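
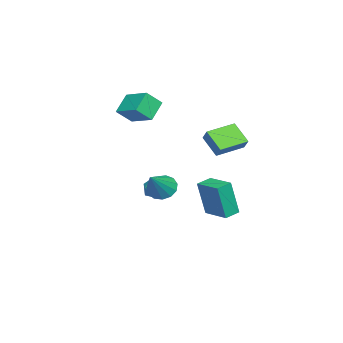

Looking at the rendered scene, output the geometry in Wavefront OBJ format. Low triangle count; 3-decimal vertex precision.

v 1.26 2.659 1.989
v 1.672 2.99 2.602
v 0.036 3.74 2.229
v 0.449 4.071 2.842
v 1.871 3.549 1.098
v 2.284 3.88 1.711
v 0.648 4.63 1.338
v 1.06 4.961 1.951
v -1.417 -2.026 1.54
v -2.438 -1.805 2.41
v -0.619 -0.644 2.126
v -1.64 -0.423 2.996
v -0.86 -2.697 2.364
v -1.881 -2.476 3.234
v -0.062 -1.315 2.95
v -1.083 -1.094 3.82
v 2.705 0.999 -1.104
v 3.213 0.745 -1.696
v 4.135 0.861 0.184
v 3.247 1.205 -1.684
v 3.109 1.6 -1.488
v 2.843 1.805 -1.171
v 2.532 1.753 -0.832
v 2.277 1.462 -0.58
v 2.158 1.024 -0.494
v 2.212 0.578 -0.602
v 2.423 0.266 -0.87
v 2.723 0.186 -1.212
v 3.018 0.365 -1.519
v 1.512 0.336 -1.181
v 1.885 0.964 -1.027
v 2.395 -0.004 -1.933
v 2.768 0.624 -1.779
v 2.694 0.096 -1.256
v 2.148 0.306 -0.792
v 2.132 0.654 -2.168
v 1.586 0.864 -1.704
v 2.268 1.16 -1.637
v 2.615 0.816 -1.073
v 1.665 0.144 -1.887
v 2.012 -0.2 -1.323
v -1.566 1.965 -4.667
v -1.419 1.542 -2.534
v -2.358 2.449 -4.517
v -2.211 2.026 -2.384
v -0.689 3.334 -4.456
v -0.542 2.911 -2.323
v -1.481 3.818 -4.306
v -1.334 3.395 -2.173
f 2 4 1
f 5 2 1
f 1 4 3
f 3 5 1
f 2 8 4
f 6 2 5
f 6 8 2
f 4 8 3
f 7 5 3
f 3 8 7
f 7 6 5
f 8 6 7
f 10 12 9
f 13 10 9
f 9 12 11
f 11 13 9
f 10 16 12
f 14 10 13
f 14 16 10
f 12 16 11
f 15 13 11
f 11 16 15
f 15 14 13
f 16 14 15
f 18 17 20
f 18 20 19
f 20 17 21
f 20 21 19
f 21 17 22
f 21 22 19
f 22 17 23
f 22 23 19
f 23 17 24
f 23 24 19
f 24 17 25
f 24 25 19
f 25 17 26
f 25 26 19
f 26 17 27
f 26 27 19
f 27 17 28
f 27 28 19
f 28 17 29
f 28 29 19
f 29 17 18
f 29 18 19
f 30 41 35
f 30 35 31
f 30 31 37
f 30 37 40
f 30 40 41
f 31 35 39
f 35 41 34
f 41 40 32
f 40 37 36
f 37 31 38
f 33 39 34
f 33 34 32
f 33 32 36
f 33 36 38
f 33 38 39
f 34 39 35
f 32 34 41
f 36 32 40
f 38 36 37
f 39 38 31
f 43 45 42
f 46 43 42
f 42 45 44
f 44 46 42
f 43 49 45
f 47 43 46
f 47 49 43
f 45 49 44
f 48 46 44
f 44 49 48
f 48 47 46
f 49 47 48



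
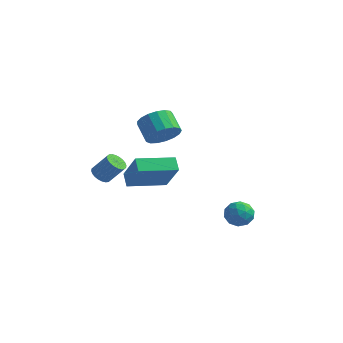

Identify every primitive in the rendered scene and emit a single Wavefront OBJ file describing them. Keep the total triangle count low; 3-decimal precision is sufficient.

v -3.371 -0.578 -0.713
v -2.901 -0.461 -1.1
v -2.099 -0.224 -0.054
v -2.569 -0.342 0.333
v -2.998 -0.241 -1.076
v -2.196 -0.004 -0.029
v -3.152 -0.072 -0.996
v -2.35 0.165 0.051
v -3.339 0.02 -0.873
v -2.537 0.257 0.174
v -3.531 0.021 -0.726
v -2.729 0.257 0.321
v -3.699 -0.07 -0.577
v -2.896 0.167 0.47
v -3.817 -0.238 -0.449
v -3.014 -0.001 0.598
v -3.867 -0.458 -0.361
v -3.064 -0.221 0.686
v -3.841 -0.696 -0.326
v -3.039 -0.459 0.72
v -3.744 -0.916 -0.351
v -2.942 -0.679 0.696
v -3.59 -1.085 -0.431
v -2.788 -0.848 0.616
v -3.403 -1.177 -0.554
v -2.601 -0.94 0.493
v -3.211 -1.177 -0.701
v -2.409 -0.941 0.346
v -3.044 -1.087 -0.85
v -2.241 -0.85 0.197
v -2.926 -0.919 -0.978
v -2.123 -0.682 0.069
v -2.876 -0.699 -1.066
v -2.073 -0.462 -0.019
v -0.537 0.952 2.12
v 0.2 1.286 2.672
v -0.645 1.961 3.393
v -1.383 1.628 2.84
v 0.163 1.605 2.33
v -0.682 2.28 3.051
v -0.034 1.774 1.94
v -0.88 2.449 2.66
v -0.347 1.755 1.591
v -1.193 2.43 2.311
v -0.703 1.552 1.363
v -1.549 2.227 2.083
v -1.022 1.212 1.308
v -1.867 1.887 2.029
v -1.229 0.812 1.44
v -2.074 1.487 2.16
v -1.278 0.445 1.727
v -2.123 1.12 2.447
v -1.157 0.193 2.104
v -2.002 0.868 2.825
v -0.894 0.116 2.485
v -1.74 0.791 3.205
v -0.55 0.23 2.782
v -1.395 0.905 3.503
v -0.202 0.51 2.927
v -1.048 1.185 3.648
v 0.068 0.891 2.888
v -0.777 1.566 3.608
v 3.871 1.256 -1.886
v 4.4 1.168 -2.52
v 3.34 0.052 -2.16
v 3.869 -0.036 -2.794
v 4.151 -0.052 -2.013
v 4.479 0.693 -1.844
v 3.261 0.527 -2.836
v 3.589 1.272 -2.667
v 4.023 0.717 -3.108
v 4.573 0.359 -2.599
v 3.167 0.861 -2.081
v 3.717 0.503 -1.572
v 4.182 1.318 -2.179
v 3.558 -0.098 -2.501
v 3.724 -0.107 -2.042
v 4.035 -0.159 -2.415
v 4.228 1.039 -1.781
v 4.539 0.986 -2.154
v 4.393 0.27 -1.856
v 3.201 0.234 -2.526
v 3.512 0.181 -2.899
v 3.705 1.379 -2.265
v 4.016 1.327 -2.638
v 3.347 0.95 -2.824
v 4.271 1.001 -2.897
v 3.959 0.293 -3.058
v 3.602 0.625 -3.083
v 3.794 1.062 -2.983
v 4.594 0.791 -2.598
v 4.283 0.083 -2.759
v 4.449 0.074 -2.3
v 4.641 0.511 -2.2
v 4.373 0.526 -2.943
v 3.457 1.137 -1.921
v 3.146 0.429 -2.082
v 3.099 0.709 -2.48
v 3.291 1.146 -2.38
v 3.781 0.927 -1.622
v 3.469 0.219 -1.783
v 3.946 0.158 -1.697
v 4.138 0.595 -1.597
v 3.367 0.694 -1.737
v -1.776 -0.802 -1.038
v -2.244 -0.227 -0.546
v -0.263 0.705 -1.36
v -0.731 1.28 -0.868
v -0.749 -1.46 0.708
v -1.217 -0.885 1.2
v 0.764 0.047 0.386
v 0.296 0.622 0.878
f 2 1 5
f 2 5 3
f 3 5 6
f 3 6 4
f 5 1 7
f 5 7 6
f 6 7 8
f 6 8 4
f 7 1 9
f 7 9 8
f 8 9 10
f 8 10 4
f 9 1 11
f 9 11 10
f 10 11 12
f 10 12 4
f 11 1 13
f 11 13 12
f 12 13 14
f 12 14 4
f 13 1 15
f 13 15 14
f 14 15 16
f 14 16 4
f 15 1 17
f 15 17 16
f 16 17 18
f 16 18 4
f 17 1 19
f 17 19 18
f 18 19 20
f 18 20 4
f 19 1 21
f 19 21 20
f 20 21 22
f 20 22 4
f 21 1 23
f 21 23 22
f 22 23 24
f 22 24 4
f 23 1 25
f 23 25 24
f 24 25 26
f 24 26 4
f 25 1 27
f 25 27 26
f 26 27 28
f 26 28 4
f 27 1 29
f 27 29 28
f 28 29 30
f 28 30 4
f 29 1 31
f 29 31 30
f 30 31 32
f 30 32 4
f 31 1 33
f 31 33 32
f 32 33 34
f 32 34 4
f 33 1 2
f 33 2 34
f 34 2 3
f 34 3 4
f 36 35 39
f 36 39 37
f 37 39 40
f 37 40 38
f 39 35 41
f 39 41 40
f 40 41 42
f 40 42 38
f 41 35 43
f 41 43 42
f 42 43 44
f 42 44 38
f 43 35 45
f 43 45 44
f 44 45 46
f 44 46 38
f 45 35 47
f 45 47 46
f 46 47 48
f 46 48 38
f 47 35 49
f 47 49 48
f 48 49 50
f 48 50 38
f 49 35 51
f 49 51 50
f 50 51 52
f 50 52 38
f 51 35 53
f 51 53 52
f 52 53 54
f 52 54 38
f 53 35 55
f 53 55 54
f 54 55 56
f 54 56 38
f 55 35 57
f 55 57 56
f 56 57 58
f 56 58 38
f 57 35 59
f 57 59 58
f 58 59 60
f 58 60 38
f 59 35 61
f 59 61 60
f 60 61 62
f 60 62 38
f 61 35 36
f 61 36 62
f 62 36 37
f 62 37 38
f 63 100 79
f 100 74 103
f 79 103 68
f 100 103 79
f 63 79 75
f 79 68 80
f 75 80 64
f 79 80 75
f 63 75 84
f 75 64 85
f 84 85 70
f 75 85 84
f 63 84 96
f 84 70 99
f 96 99 73
f 84 99 96
f 63 96 100
f 96 73 104
f 100 104 74
f 96 104 100
f 64 80 91
f 80 68 94
f 91 94 72
f 80 94 91
f 68 103 81
f 103 74 102
f 81 102 67
f 103 102 81
f 74 104 101
f 104 73 97
f 101 97 65
f 104 97 101
f 73 99 98
f 99 70 86
f 98 86 69
f 99 86 98
f 70 85 90
f 85 64 87
f 90 87 71
f 85 87 90
f 66 92 78
f 92 72 93
f 78 93 67
f 92 93 78
f 66 78 76
f 78 67 77
f 76 77 65
f 78 77 76
f 66 76 83
f 76 65 82
f 83 82 69
f 76 82 83
f 66 83 88
f 83 69 89
f 88 89 71
f 83 89 88
f 66 88 92
f 88 71 95
f 92 95 72
f 88 95 92
f 67 93 81
f 93 72 94
f 81 94 68
f 93 94 81
f 65 77 101
f 77 67 102
f 101 102 74
f 77 102 101
f 69 82 98
f 82 65 97
f 98 97 73
f 82 97 98
f 71 89 90
f 89 69 86
f 90 86 70
f 89 86 90
f 72 95 91
f 95 71 87
f 91 87 64
f 95 87 91
f 106 108 105
f 109 106 105
f 105 108 107
f 107 109 105
f 106 112 108
f 110 106 109
f 110 112 106
f 108 112 107
f 111 109 107
f 107 112 111
f 111 110 109
f 112 110 111



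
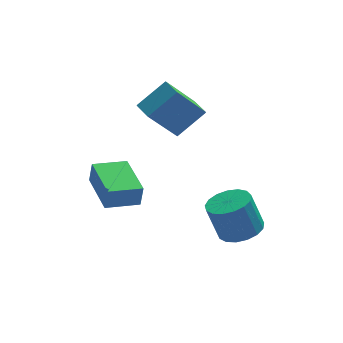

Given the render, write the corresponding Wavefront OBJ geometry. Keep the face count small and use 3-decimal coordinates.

v 1.536 -3.123 -3.716
v 2.442 -3.163 -3.432
v 1.97 -2.857 -1.881
v 1.064 -2.817 -2.164
v 2.38 -2.725 -3.537
v 1.908 -2.419 -1.986
v 2.125 -2.379 -3.684
v 1.653 -2.072 -2.133
v 1.735 -2.202 -3.837
v 1.263 -1.896 -2.286
v 1.299 -2.237 -3.963
v 0.827 -1.931 -2.412
v 0.918 -2.475 -4.032
v 0.446 -2.168 -2.481
v 0.678 -2.861 -4.028
v 0.206 -2.555 -2.477
v 0.635 -3.308 -3.953
v 0.163 -3.001 -2.402
v 0.798 -3.712 -3.824
v 0.326 -3.405 -2.273
v 1.13 -3.981 -3.669
v 0.659 -3.674 -2.118
v 1.556 -4.054 -3.526
v 1.084 -3.747 -1.974
v 1.976 -3.914 -3.425
v 1.504 -3.607 -1.874
v 2.296 -3.592 -3.392
v 1.824 -3.285 -1.841
v -3.285 0.189 -4.332
v -3.15 0.197 -3.341
v -3.545 2.363 -4.314
v -3.41 2.371 -3.324
v -1.79 0.369 -4.536
v -1.655 0.377 -3.546
v -2.05 2.543 -4.519
v -1.915 2.551 -3.528
v -0.11 1.079 -1.077
v -1.381 0.722 0.621
v -0.375 2.033 -1.073
v -1.645 1.676 0.624
v 1.145 1.424 -0.064
v -0.125 1.067 1.633
v 0.881 2.378 -0.061
v -0.39 2.021 1.637
f 2 1 5
f 2 5 3
f 3 5 6
f 3 6 4
f 5 1 7
f 5 7 6
f 6 7 8
f 6 8 4
f 7 1 9
f 7 9 8
f 8 9 10
f 8 10 4
f 9 1 11
f 9 11 10
f 10 11 12
f 10 12 4
f 11 1 13
f 11 13 12
f 12 13 14
f 12 14 4
f 13 1 15
f 13 15 14
f 14 15 16
f 14 16 4
f 15 1 17
f 15 17 16
f 16 17 18
f 16 18 4
f 17 1 19
f 17 19 18
f 18 19 20
f 18 20 4
f 19 1 21
f 19 21 20
f 20 21 22
f 20 22 4
f 21 1 23
f 21 23 22
f 22 23 24
f 22 24 4
f 23 1 25
f 23 25 24
f 24 25 26
f 24 26 4
f 25 1 27
f 25 27 26
f 26 27 28
f 26 28 4
f 27 1 2
f 27 2 28
f 28 2 3
f 28 3 4
f 30 32 29
f 33 30 29
f 29 32 31
f 31 33 29
f 30 36 32
f 34 30 33
f 34 36 30
f 32 36 31
f 35 33 31
f 31 36 35
f 35 34 33
f 36 34 35
f 38 40 37
f 41 38 37
f 37 40 39
f 39 41 37
f 38 44 40
f 42 38 41
f 42 44 38
f 40 44 39
f 43 41 39
f 39 44 43
f 43 42 41
f 44 42 43



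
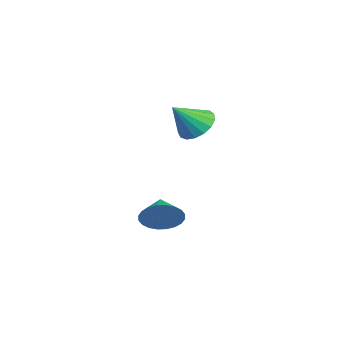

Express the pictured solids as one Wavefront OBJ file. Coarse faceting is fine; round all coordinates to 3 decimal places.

v 3.268 2.822 -3.411
v 3.623 2.279 -2.73
v 2.152 2.798 -2.849
v 3.684 2.614 -2.594
v 3.682 2.981 -2.582
v 3.617 3.323 -2.697
v 3.499 3.589 -2.92
v 3.346 3.738 -3.218
v 3.181 3.748 -3.545
v 3.029 3.617 -3.852
v 2.914 3.364 -4.092
v 2.852 3.029 -4.228
v 2.854 2.663 -4.24
v 2.919 2.32 -4.125
v 3.037 2.054 -3.902
v 3.19 1.905 -3.604
v 3.355 1.896 -3.277
v 3.507 2.027 -2.97
v 2.313 4.23 1.287
v 2.748 4.93 1.674
v 2.887 3.25 2.413
v 2.359 4.927 1.87
v 1.959 4.765 1.932
v 1.641 4.48 1.847
v 1.477 4.138 1.633
v 1.504 3.817 1.339
v 1.717 3.591 1.034
v 2.066 3.511 0.787
v 2.472 3.596 0.654
v 2.842 3.826 0.666
v 3.09 4.149 0.82
v 3.161 4.49 1.081
v 3.037 4.772 1.39
f 2 1 4
f 2 4 3
f 4 1 5
f 4 5 3
f 5 1 6
f 5 6 3
f 6 1 7
f 6 7 3
f 7 1 8
f 7 8 3
f 8 1 9
f 8 9 3
f 9 1 10
f 9 10 3
f 10 1 11
f 10 11 3
f 11 1 12
f 11 12 3
f 12 1 13
f 12 13 3
f 13 1 14
f 13 14 3
f 14 1 15
f 14 15 3
f 15 1 16
f 15 16 3
f 16 1 17
f 16 17 3
f 17 1 18
f 17 18 3
f 18 1 2
f 18 2 3
f 20 19 22
f 20 22 21
f 22 19 23
f 22 23 21
f 23 19 24
f 23 24 21
f 24 19 25
f 24 25 21
f 25 19 26
f 25 26 21
f 26 19 27
f 26 27 21
f 27 19 28
f 27 28 21
f 28 19 29
f 28 29 21
f 29 19 30
f 29 30 21
f 30 19 31
f 30 31 21
f 31 19 32
f 31 32 21
f 32 19 33
f 32 33 21
f 33 19 20
f 33 20 21



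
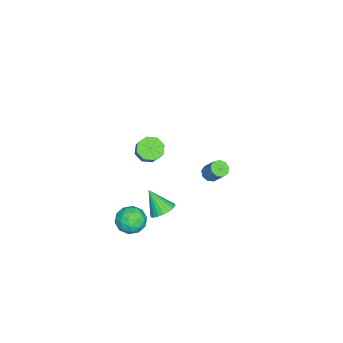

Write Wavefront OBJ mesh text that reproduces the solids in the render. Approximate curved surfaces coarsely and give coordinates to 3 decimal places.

v 3.327 0.172 -2.894
v 4.058 -0.132 -2.502
v 2.542 -0.768 -2.158
v 3.273 -1.072 -1.766
v 2.975 -0.262 -1.579
v 3.461 0.319 -2.033
v 3.139 -1.219 -2.627
v 3.625 -0.638 -3.081
v 3.942 -0.992 -2.337
v 3.84 -0.4 -1.689
v 2.76 -0.5 -2.971
v 2.658 0.092 -2.323
v 3.762 0.103 -2.762
v 2.838 -1.003 -1.898
v 2.663 -0.526 -1.787
v 3.093 -0.705 -1.557
v 3.411 0.368 -2.487
v 3.84 0.189 -2.257
v 3.203 0.113 -1.714
v 2.76 -1.089 -2.403
v 3.189 -1.268 -2.173
v 3.507 -0.195 -3.103
v 3.937 -0.374 -2.873
v 3.397 -1.013 -2.946
v 4.123 -0.581 -2.435
v 3.661 -1.134 -2.002
v 3.583 -1.221 -2.508
v 3.868 -0.879 -2.776
v 4.063 -0.234 -2.054
v 3.602 -0.786 -1.622
v 3.427 -0.31 -1.512
v 3.712 0.032 -1.779
v 3.995 -0.739 -1.957
v 2.998 -0.114 -3.038
v 2.537 -0.666 -2.606
v 2.888 -0.932 -2.881
v 3.173 -0.59 -3.148
v 2.939 0.234 -2.658
v 2.477 -0.319 -2.225
v 2.732 -0.021 -1.884
v 3.017 0.321 -2.152
v 2.605 -0.161 -2.703
v -3.945 -1.84 -3.527
v -3.326 -2.038 -3.957
v -2.355 -1.598 -2.764
v -2.975 -1.4 -2.333
v -3.487 -1.469 -4.037
v -2.516 -1.028 -2.843
v -3.916 -1.117 -3.817
v -2.946 -0.676 -2.624
v -4.363 -1.189 -3.428
v -3.392 -0.749 -2.234
v -4.565 -1.642 -3.096
v -3.594 -1.202 -1.903
v -4.404 -2.212 -3.017
v -3.433 -1.771 -1.823
v -3.974 -2.564 -3.236
v -3.004 -2.123 -2.043
v -3.528 -2.491 -3.626
v -2.557 -2.051 -2.432
v 1.815 3.298 1.283
v 2.291 3.276 1.1
v 2.66 3.861 1.994
v 2.185 3.882 2.177
v 2.13 3.562 0.981
v 2.499 4.146 1.875
v 1.822 3.724 1.002
v 2.191 4.308 1.896
v 1.51 3.686 1.155
v 1.88 4.27 2.049
v 1.342 3.467 1.368
v 1.711 4.051 2.262
v 1.395 3.169 1.541
v 1.764 3.753 2.435
v 1.645 2.931 1.593
v 2.014 3.515 2.487
v 1.974 2.865 1.5
v 2.343 3.449 2.394
v 2.23 3.001 1.306
v 2.599 3.585 2.2
v 2.411 0.978 -1.962
v 3.1 0.736 -1.949
v 2.089 0.122 -0.798
v 3.114 0.978 -1.767
v 3.008 1.22 -1.618
v 2.798 1.421 -1.529
v 2.521 1.544 -1.515
v 2.225 1.57 -1.577
v 1.961 1.494 -1.707
v 1.775 1.328 -1.88
v 1.699 1.102 -2.068
v 1.746 0.854 -2.237
v 1.908 0.628 -2.359
v 2.157 0.462 -2.412
v 2.45 0.386 -2.387
v 2.736 0.412 -2.289
v 2.966 0.536 -2.134
f 1 38 17
f 38 12 41
f 17 41 6
f 38 41 17
f 1 17 13
f 17 6 18
f 13 18 2
f 17 18 13
f 1 13 22
f 13 2 23
f 22 23 8
f 13 23 22
f 1 22 34
f 22 8 37
f 34 37 11
f 22 37 34
f 1 34 38
f 34 11 42
f 38 42 12
f 34 42 38
f 2 18 29
f 18 6 32
f 29 32 10
f 18 32 29
f 6 41 19
f 41 12 40
f 19 40 5
f 41 40 19
f 12 42 39
f 42 11 35
f 39 35 3
f 42 35 39
f 11 37 36
f 37 8 24
f 36 24 7
f 37 24 36
f 8 23 28
f 23 2 25
f 28 25 9
f 23 25 28
f 4 30 16
f 30 10 31
f 16 31 5
f 30 31 16
f 4 16 14
f 16 5 15
f 14 15 3
f 16 15 14
f 4 14 21
f 14 3 20
f 21 20 7
f 14 20 21
f 4 21 26
f 21 7 27
f 26 27 9
f 21 27 26
f 4 26 30
f 26 9 33
f 30 33 10
f 26 33 30
f 5 31 19
f 31 10 32
f 19 32 6
f 31 32 19
f 3 15 39
f 15 5 40
f 39 40 12
f 15 40 39
f 7 20 36
f 20 3 35
f 36 35 11
f 20 35 36
f 9 27 28
f 27 7 24
f 28 24 8
f 27 24 28
f 10 33 29
f 33 9 25
f 29 25 2
f 33 25 29
f 44 43 47
f 44 47 45
f 45 47 48
f 45 48 46
f 47 43 49
f 47 49 48
f 48 49 50
f 48 50 46
f 49 43 51
f 49 51 50
f 50 51 52
f 50 52 46
f 51 43 53
f 51 53 52
f 52 53 54
f 52 54 46
f 53 43 55
f 53 55 54
f 54 55 56
f 54 56 46
f 55 43 57
f 55 57 56
f 56 57 58
f 56 58 46
f 57 43 59
f 57 59 58
f 58 59 60
f 58 60 46
f 59 43 44
f 59 44 60
f 60 44 45
f 60 45 46
f 62 61 65
f 62 65 63
f 63 65 66
f 63 66 64
f 65 61 67
f 65 67 66
f 66 67 68
f 66 68 64
f 67 61 69
f 67 69 68
f 68 69 70
f 68 70 64
f 69 61 71
f 69 71 70
f 70 71 72
f 70 72 64
f 71 61 73
f 71 73 72
f 72 73 74
f 72 74 64
f 73 61 75
f 73 75 74
f 74 75 76
f 74 76 64
f 75 61 77
f 75 77 76
f 76 77 78
f 76 78 64
f 77 61 79
f 77 79 78
f 78 79 80
f 78 80 64
f 79 61 62
f 79 62 80
f 80 62 63
f 80 63 64
f 82 81 84
f 82 84 83
f 84 81 85
f 84 85 83
f 85 81 86
f 85 86 83
f 86 81 87
f 86 87 83
f 87 81 88
f 87 88 83
f 88 81 89
f 88 89 83
f 89 81 90
f 89 90 83
f 90 81 91
f 90 91 83
f 91 81 92
f 91 92 83
f 92 81 93
f 92 93 83
f 93 81 94
f 93 94 83
f 94 81 95
f 94 95 83
f 95 81 96
f 95 96 83
f 96 81 97
f 96 97 83
f 97 81 82
f 97 82 83



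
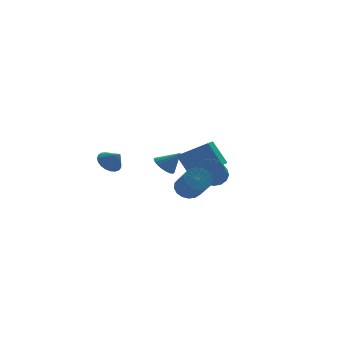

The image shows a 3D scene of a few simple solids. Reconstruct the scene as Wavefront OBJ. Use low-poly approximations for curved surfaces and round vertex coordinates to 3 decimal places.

v -0.239 2.947 -3.688
v 0.306 2.694 -4.245
v 0.639 2.513 -2.632
v 0.403 3.017 -4.193
v 0.388 3.328 -4.053
v 0.265 3.573 -3.85
v 0.055 3.709 -3.619
v -0.206 3.714 -3.4
v -0.473 3.586 -3.23
v -0.699 3.348 -3.14
v -0.846 3.04 -3.144
v -0.888 2.717 -3.243
v -0.818 2.433 -3.418
v -0.648 2.238 -3.64
v -0.407 2.165 -3.87
v -0.137 2.228 -4.069
v 0.115 2.415 -4.201
v 0.134 -0.447 -3.531
v -0.447 0.36 -2.019
v 1.012 0.95 -3.939
v 0.431 1.757 -2.427
v 1.769 -1.177 -2.513
v 1.188 -0.37 -1.001
v 2.647 0.22 -2.921
v 2.066 1.027 -1.409
v -1.103 -3.158 -3.223
v -0.283 -3.067 -3.131
v -0.258 -4.512 -1.944
v -1.077 -4.602 -2.037
v -0.437 -2.836 -2.846
v -0.411 -4.281 -1.659
v -0.743 -2.679 -2.648
v -0.718 -4.124 -1.462
v -1.132 -2.631 -2.582
v -1.107 -4.076 -1.395
v -1.514 -2.704 -2.663
v -1.489 -4.149 -1.476
v -1.802 -2.881 -2.872
v -1.777 -4.326 -1.685
v -1.93 -3.121 -3.162
v -1.904 -4.566 -1.975
v -1.868 -3.37 -3.465
v -1.842 -4.815 -2.279
v -1.631 -3.57 -3.714
v -1.605 -5.014 -2.527
v -1.273 -3.675 -3.85
v -1.247 -5.12 -2.663
v -0.876 -3.662 -3.842
v -0.85 -5.107 -2.655
v -0.531 -3.533 -3.693
v -0.505 -4.978 -2.506
v -0.317 -3.319 -3.436
v -0.291 -4.763 -2.249
v 1.028 -1.768 -2.986
v 1.744 -2.188 -2.957
v 0.968 -3.451 -2.065
v 0.252 -3.032 -2.094
v 1.745 -1.941 -2.605
v 0.969 -3.204 -1.714
v 1.555 -1.647 -2.356
v 0.779 -2.911 -1.464
v 1.223 -1.387 -2.275
v 0.447 -2.65 -1.384
v 0.839 -1.228 -2.385
v 0.063 -2.491 -1.493
v 0.506 -1.214 -2.656
v -0.27 -2.477 -1.764
v 0.312 -1.349 -3.015
v -0.464 -2.612 -2.123
v 0.311 -1.596 -3.366
v -0.465 -2.859 -2.475
v 0.501 -1.889 -3.616
v -0.275 -3.153 -2.724
v 0.833 -2.15 -3.696
v 0.057 -3.413 -2.805
v 1.217 -2.309 -3.587
v 0.441 -3.572 -2.695
v 1.55 -2.323 -3.316
v 0.774 -3.586 -2.424
v -3.356 3.757 -3.253
v -2.572 3.897 -3.55
v -2.924 3.043 -2.447
v -2.606 4.151 -3.307
v -2.768 4.338 -3.054
v -3.033 4.423 -2.836
v -3.353 4.394 -2.69
v -3.674 4.254 -2.641
v -3.94 4.029 -2.698
v -4.106 3.756 -2.851
v -4.141 3.483 -3.073
v -4.041 3.258 -3.327
v -3.822 3.119 -3.567
v -3.523 3.091 -3.753
v -3.195 3.177 -3.853
v -2.895 3.364 -3.849
v -2.675 3.618 -3.742
f 2 1 4
f 2 4 3
f 4 1 5
f 4 5 3
f 5 1 6
f 5 6 3
f 6 1 7
f 6 7 3
f 7 1 8
f 7 8 3
f 8 1 9
f 8 9 3
f 9 1 10
f 9 10 3
f 10 1 11
f 10 11 3
f 11 1 12
f 11 12 3
f 12 1 13
f 12 13 3
f 13 1 14
f 13 14 3
f 14 1 15
f 14 15 3
f 15 1 16
f 15 16 3
f 16 1 17
f 16 17 3
f 17 1 2
f 17 2 3
f 19 21 18
f 22 19 18
f 18 21 20
f 20 22 18
f 19 25 21
f 23 19 22
f 23 25 19
f 21 25 20
f 24 22 20
f 20 25 24
f 24 23 22
f 25 23 24
f 27 26 30
f 27 30 28
f 28 30 31
f 28 31 29
f 30 26 32
f 30 32 31
f 31 32 33
f 31 33 29
f 32 26 34
f 32 34 33
f 33 34 35
f 33 35 29
f 34 26 36
f 34 36 35
f 35 36 37
f 35 37 29
f 36 26 38
f 36 38 37
f 37 38 39
f 37 39 29
f 38 26 40
f 38 40 39
f 39 40 41
f 39 41 29
f 40 26 42
f 40 42 41
f 41 42 43
f 41 43 29
f 42 26 44
f 42 44 43
f 43 44 45
f 43 45 29
f 44 26 46
f 44 46 45
f 45 46 47
f 45 47 29
f 46 26 48
f 46 48 47
f 47 48 49
f 47 49 29
f 48 26 50
f 48 50 49
f 49 50 51
f 49 51 29
f 50 26 52
f 50 52 51
f 51 52 53
f 51 53 29
f 52 26 27
f 52 27 53
f 53 27 28
f 53 28 29
f 55 54 58
f 55 58 56
f 56 58 59
f 56 59 57
f 58 54 60
f 58 60 59
f 59 60 61
f 59 61 57
f 60 54 62
f 60 62 61
f 61 62 63
f 61 63 57
f 62 54 64
f 62 64 63
f 63 64 65
f 63 65 57
f 64 54 66
f 64 66 65
f 65 66 67
f 65 67 57
f 66 54 68
f 66 68 67
f 67 68 69
f 67 69 57
f 68 54 70
f 68 70 69
f 69 70 71
f 69 71 57
f 70 54 72
f 70 72 71
f 71 72 73
f 71 73 57
f 72 54 74
f 72 74 73
f 73 74 75
f 73 75 57
f 74 54 76
f 74 76 75
f 75 76 77
f 75 77 57
f 76 54 78
f 76 78 77
f 77 78 79
f 77 79 57
f 78 54 55
f 78 55 79
f 79 55 56
f 79 56 57
f 81 80 83
f 81 83 82
f 83 80 84
f 83 84 82
f 84 80 85
f 84 85 82
f 85 80 86
f 85 86 82
f 86 80 87
f 86 87 82
f 87 80 88
f 87 88 82
f 88 80 89
f 88 89 82
f 89 80 90
f 89 90 82
f 90 80 91
f 90 91 82
f 91 80 92
f 91 92 82
f 92 80 93
f 92 93 82
f 93 80 94
f 93 94 82
f 94 80 95
f 94 95 82
f 95 80 96
f 95 96 82
f 96 80 81
f 96 81 82



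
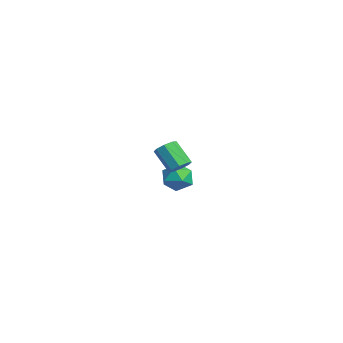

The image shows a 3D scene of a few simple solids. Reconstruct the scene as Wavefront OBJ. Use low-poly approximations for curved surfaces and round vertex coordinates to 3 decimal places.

v 4.098 -0.015 0.742
v 4.469 0.236 1.199
v 3.474 -0.215 2.255
v 3.102 -0.465 1.798
v 4.141 0.557 1.026
v 3.146 0.106 2.083
v 3.788 0.543 0.688
v 2.792 0.092 1.744
v 3.616 0.202 0.38
v 2.621 -0.249 1.437
v 3.726 -0.265 0.285
v 2.731 -0.716 1.341
v 4.054 -0.586 0.457
v 3.059 -1.037 1.514
v 4.408 -0.572 0.796
v 3.412 -1.023 1.852
v 4.579 -0.231 1.103
v 3.584 -0.682 2.16
v -3.494 3.2 -4.005
v -2.775 2.993 -3.343
v -3.465 1.667 -4.517
v -2.746 1.46 -3.855
v -3.671 1.662 -3.539
v -3.69 2.61 -3.223
v -2.55 2.05 -4.637
v -2.569 2.998 -4.321
v -2.192 2.283 -3.734
v -2.885 2.043 -3.056
v -3.355 2.617 -4.804
v -4.048 2.377 -4.126
f 2 1 5
f 2 5 3
f 3 5 6
f 3 6 4
f 5 1 7
f 5 7 6
f 6 7 8
f 6 8 4
f 7 1 9
f 7 9 8
f 8 9 10
f 8 10 4
f 9 1 11
f 9 11 10
f 10 11 12
f 10 12 4
f 11 1 13
f 11 13 12
f 12 13 14
f 12 14 4
f 13 1 15
f 13 15 14
f 14 15 16
f 14 16 4
f 15 1 17
f 15 17 16
f 16 17 18
f 16 18 4
f 17 1 2
f 17 2 18
f 18 2 3
f 18 3 4
f 19 30 24
f 19 24 20
f 19 20 26
f 19 26 29
f 19 29 30
f 20 24 28
f 24 30 23
f 30 29 21
f 29 26 25
f 26 20 27
f 22 28 23
f 22 23 21
f 22 21 25
f 22 25 27
f 22 27 28
f 23 28 24
f 21 23 30
f 25 21 29
f 27 25 26
f 28 27 20



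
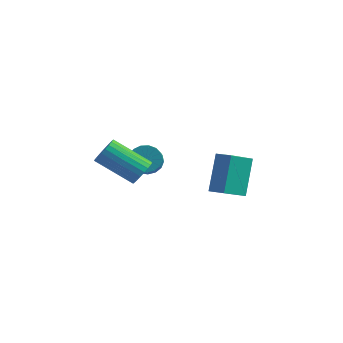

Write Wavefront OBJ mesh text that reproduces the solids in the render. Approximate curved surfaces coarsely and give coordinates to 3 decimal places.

v -1.895 1.653 -2.464
v -1.38 1.458 -2.958
v -1.01 0.592 -2.23
v -1.525 0.787 -1.736
v -1.216 1.698 -2.755
v -0.846 0.832 -2.028
v -1.208 1.928 -2.486
v -0.838 1.062 -1.758
v -1.358 2.095 -2.211
v -0.988 1.229 -1.484
v -1.63 2.16 -1.995
v -1.26 1.294 -1.267
v -1.963 2.11 -1.886
v -1.593 1.244 -1.158
v -2.281 1.955 -1.909
v -1.911 1.089 -1.181
v -2.51 1.73 -2.059
v -2.14 0.864 -1.332
v -2.598 1.488 -2.302
v -2.228 0.622 -1.575
v -2.525 1.284 -2.582
v -2.155 0.418 -1.855
v -2.308 1.164 -2.835
v -1.938 0.298 -2.108
v -1.996 1.156 -3.003
v -1.626 0.291 -2.275
v -1.661 1.262 -3.047
v -1.291 0.397 -2.32
v -0.522 -1.439 -1.036
v -0.162 -1.411 -0.459
v -1.858 -1.652 0.612
v -2.218 -1.681 0.036
v -0.222 -1.155 -0.496
v -1.917 -1.396 0.575
v -0.327 -0.942 -0.615
v -2.023 -1.184 0.457
v -0.462 -0.805 -0.797
v -2.158 -1.047 0.274
v -0.606 -0.765 -1.016
v -2.302 -1.006 0.055
v -0.738 -0.827 -1.238
v -2.433 -1.069 -0.167
v -0.836 -0.982 -1.429
v -2.532 -1.224 -0.358
v -0.887 -1.207 -1.561
v -2.582 -1.449 -0.489
v -0.882 -1.468 -1.612
v -2.578 -1.709 -0.541
v -0.823 -1.724 -1.575
v -2.518 -1.965 -0.504
v -0.717 -1.936 -1.457
v -2.413 -2.178 -0.385
v -0.582 -2.073 -1.274
v -2.278 -2.315 -0.203
v -0.438 -2.114 -1.055
v -2.134 -2.355 0.016
v -0.307 -2.051 -0.833
v -2.002 -2.293 0.238
v -0.208 -1.896 -0.642
v -1.904 -2.138 0.429
v -0.158 -1.671 -0.511
v -1.853 -1.913 0.561
v 0.729 2.421 -4.135
v 0.525 3.593 -2.441
v 1.208 3.711 -4.97
v 1.004 4.883 -3.276
v 1.536 2.257 -3.924
v 1.332 3.429 -2.23
v 2.015 3.547 -4.759
v 1.811 4.719 -3.065
f 2 1 5
f 2 5 3
f 3 5 6
f 3 6 4
f 5 1 7
f 5 7 6
f 6 7 8
f 6 8 4
f 7 1 9
f 7 9 8
f 8 9 10
f 8 10 4
f 9 1 11
f 9 11 10
f 10 11 12
f 10 12 4
f 11 1 13
f 11 13 12
f 12 13 14
f 12 14 4
f 13 1 15
f 13 15 14
f 14 15 16
f 14 16 4
f 15 1 17
f 15 17 16
f 16 17 18
f 16 18 4
f 17 1 19
f 17 19 18
f 18 19 20
f 18 20 4
f 19 1 21
f 19 21 20
f 20 21 22
f 20 22 4
f 21 1 23
f 21 23 22
f 22 23 24
f 22 24 4
f 23 1 25
f 23 25 24
f 24 25 26
f 24 26 4
f 25 1 27
f 25 27 26
f 26 27 28
f 26 28 4
f 27 1 2
f 27 2 28
f 28 2 3
f 28 3 4
f 30 29 33
f 30 33 31
f 31 33 34
f 31 34 32
f 33 29 35
f 33 35 34
f 34 35 36
f 34 36 32
f 35 29 37
f 35 37 36
f 36 37 38
f 36 38 32
f 37 29 39
f 37 39 38
f 38 39 40
f 38 40 32
f 39 29 41
f 39 41 40
f 40 41 42
f 40 42 32
f 41 29 43
f 41 43 42
f 42 43 44
f 42 44 32
f 43 29 45
f 43 45 44
f 44 45 46
f 44 46 32
f 45 29 47
f 45 47 46
f 46 47 48
f 46 48 32
f 47 29 49
f 47 49 48
f 48 49 50
f 48 50 32
f 49 29 51
f 49 51 50
f 50 51 52
f 50 52 32
f 51 29 53
f 51 53 52
f 52 53 54
f 52 54 32
f 53 29 55
f 53 55 54
f 54 55 56
f 54 56 32
f 55 29 57
f 55 57 56
f 56 57 58
f 56 58 32
f 57 29 59
f 57 59 58
f 58 59 60
f 58 60 32
f 59 29 61
f 59 61 60
f 60 61 62
f 60 62 32
f 61 29 30
f 61 30 62
f 62 30 31
f 62 31 32
f 64 66 63
f 67 64 63
f 63 66 65
f 65 67 63
f 64 70 66
f 68 64 67
f 68 70 64
f 66 70 65
f 69 67 65
f 65 70 69
f 69 68 67
f 70 68 69



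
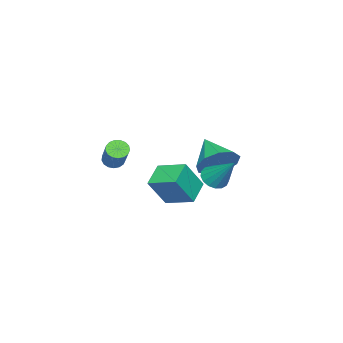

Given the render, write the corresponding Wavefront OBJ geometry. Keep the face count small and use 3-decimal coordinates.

v -1.945 1.779 2.239
v -1.128 1.153 2.225
v -2.835 0.601 3.101
v -1.11 1.56 2.8
v -1.483 2.07 3.112
v -2.072 2.444 3.015
v -2.602 2.507 2.555
v -2.825 2.229 1.947
v -2.636 1.742 1.475
v -2.124 1.271 1.361
v -1.528 1.039 1.657
v 0.191 2.777 2.481
v 0.65 3.053 2.079
v 0.609 3.943 3.759
v 0.383 3.219 2.015
v 0.072 3.283 2.058
v -0.212 3.232 2.198
v -0.404 3.076 2.403
v -0.459 2.852 2.626
v -0.366 2.611 2.815
v -0.145 2.407 2.928
v 0.153 2.289 2.939
v 0.459 2.282 2.844
v 0.704 2.389 2.667
v 0.831 2.584 2.447
v 0.812 2.824 2.234
v -0.771 -2.813 1.906
v -0.341 -3.05 1.706
v 0.721 -2.164 2.934
v 0.291 -1.927 3.134
v -0.362 -2.837 1.57
v 0.7 -1.951 2.798
v -0.476 -2.619 1.511
v 0.586 -1.733 2.739
v -0.658 -2.444 1.542
v 0.404 -1.558 2.771
v -0.865 -2.355 1.657
v 0.197 -1.469 2.885
v -1.051 -2.37 1.829
v 0.011 -1.484 3.057
v -1.173 -2.487 2.018
v -0.111 -1.601 3.247
v -1.203 -2.678 2.182
v -0.141 -1.792 3.41
v -1.134 -2.901 2.282
v -0.072 -2.015 3.511
v -0.981 -3.103 2.296
v 0.081 -2.217 3.525
v -0.781 -3.239 2.221
v 0.281 -2.353 3.45
v -0.578 -3.277 2.073
v 0.484 -2.391 3.302
v -0.419 -3.209 1.887
v 0.643 -2.323 3.116
v 0.421 0.528 0.5
v -0.693 0.375 1.069
v 0.442 1.917 0.918
v -0.672 1.763 1.486
v 1.192 0.097 1.894
v 0.078 -0.057 2.462
v 1.213 1.485 2.311
v 0.099 1.332 2.88
f 2 1 4
f 2 4 3
f 4 1 5
f 4 5 3
f 5 1 6
f 5 6 3
f 6 1 7
f 6 7 3
f 7 1 8
f 7 8 3
f 8 1 9
f 8 9 3
f 9 1 10
f 9 10 3
f 10 1 11
f 10 11 3
f 11 1 2
f 11 2 3
f 13 12 15
f 13 15 14
f 15 12 16
f 15 16 14
f 16 12 17
f 16 17 14
f 17 12 18
f 17 18 14
f 18 12 19
f 18 19 14
f 19 12 20
f 19 20 14
f 20 12 21
f 20 21 14
f 21 12 22
f 21 22 14
f 22 12 23
f 22 23 14
f 23 12 24
f 23 24 14
f 24 12 25
f 24 25 14
f 25 12 26
f 25 26 14
f 26 12 13
f 26 13 14
f 28 27 31
f 28 31 29
f 29 31 32
f 29 32 30
f 31 27 33
f 31 33 32
f 32 33 34
f 32 34 30
f 33 27 35
f 33 35 34
f 34 35 36
f 34 36 30
f 35 27 37
f 35 37 36
f 36 37 38
f 36 38 30
f 37 27 39
f 37 39 38
f 38 39 40
f 38 40 30
f 39 27 41
f 39 41 40
f 40 41 42
f 40 42 30
f 41 27 43
f 41 43 42
f 42 43 44
f 42 44 30
f 43 27 45
f 43 45 44
f 44 45 46
f 44 46 30
f 45 27 47
f 45 47 46
f 46 47 48
f 46 48 30
f 47 27 49
f 47 49 48
f 48 49 50
f 48 50 30
f 49 27 51
f 49 51 50
f 50 51 52
f 50 52 30
f 51 27 53
f 51 53 52
f 52 53 54
f 52 54 30
f 53 27 28
f 53 28 54
f 54 28 29
f 54 29 30
f 56 58 55
f 59 56 55
f 55 58 57
f 57 59 55
f 56 62 58
f 60 56 59
f 60 62 56
f 58 62 57
f 61 59 57
f 57 62 61
f 61 60 59
f 62 60 61



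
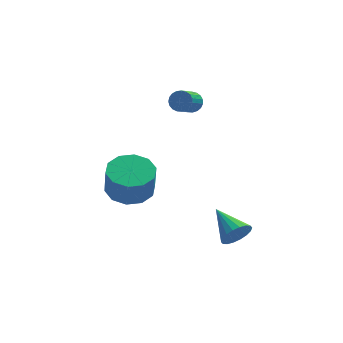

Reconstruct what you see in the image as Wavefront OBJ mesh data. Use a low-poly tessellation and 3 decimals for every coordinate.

v 3.039 2.952 3.434
v 3.436 2.95 3.785
v 2.839 2.186 4.457
v 2.441 2.188 4.106
v 3.31 3.114 3.859
v 2.712 2.35 4.532
v 3.137 3.251 3.861
v 2.539 2.487 4.533
v 2.947 3.335 3.788
v 2.349 2.572 4.46
v 2.773 3.354 3.654
v 2.175 2.59 4.326
v 2.645 3.303 3.482
v 2.047 2.539 4.155
v 2.585 3.191 3.302
v 1.987 2.427 3.974
v 2.603 3.038 3.145
v 2.006 2.274 3.817
v 2.697 2.87 3.037
v 2.099 2.106 3.709
v 2.85 2.716 2.998
v 2.252 1.953 3.67
v 3.036 2.603 3.035
v 2.438 1.839 3.707
v 3.222 2.55 3.14
v 2.624 1.787 3.812
v 3.376 2.567 3.296
v 2.779 1.803 3.969
v 3.472 2.65 3.477
v 2.875 1.886 4.149
v 3.494 2.785 3.649
v 2.896 2.022 4.321
v 0.345 2.478 -1.297
v 1.218 1.876 -1.442
v 1.227 1.56 -0.068
v 0.355 2.162 0.077
v 1.415 2.492 -1.302
v 1.425 2.175 0.072
v 1.204 3.102 -1.159
v 1.213 2.785 0.215
v 0.664 3.474 -1.07
v 0.674 3.157 0.304
v 0.003 3.466 -1.067
v 0.013 3.149 0.307
v -0.527 3.08 -1.152
v -0.518 2.764 0.222
v -0.725 2.465 -1.292
v -0.715 2.148 0.082
v -0.513 1.855 -1.435
v -0.504 1.538 -0.061
v 0.026 1.483 -1.524
v 0.036 1.166 -0.15
v 0.687 1.491 -1.527
v 0.697 1.174 -0.153
v 4.009 -1.593 -1.599
v 4.355 -1.715 -0.968
v 3.451 -0.187 -1.021
v 4.578 -1.555 -1.143
v 4.688 -1.402 -1.408
v 4.663 -1.288 -1.711
v 4.509 -1.233 -1.992
v 4.256 -1.25 -2.195
v 3.954 -1.335 -2.28
v 3.663 -1.471 -2.23
v 3.441 -1.631 -2.056
v 3.331 -1.784 -1.791
v 3.356 -1.899 -1.488
v 3.51 -1.953 -1.207
v 3.763 -1.936 -1.004
v 4.065 -1.851 -0.919
f 2 1 5
f 2 5 3
f 3 5 6
f 3 6 4
f 5 1 7
f 5 7 6
f 6 7 8
f 6 8 4
f 7 1 9
f 7 9 8
f 8 9 10
f 8 10 4
f 9 1 11
f 9 11 10
f 10 11 12
f 10 12 4
f 11 1 13
f 11 13 12
f 12 13 14
f 12 14 4
f 13 1 15
f 13 15 14
f 14 15 16
f 14 16 4
f 15 1 17
f 15 17 16
f 16 17 18
f 16 18 4
f 17 1 19
f 17 19 18
f 18 19 20
f 18 20 4
f 19 1 21
f 19 21 20
f 20 21 22
f 20 22 4
f 21 1 23
f 21 23 22
f 22 23 24
f 22 24 4
f 23 1 25
f 23 25 24
f 24 25 26
f 24 26 4
f 25 1 27
f 25 27 26
f 26 27 28
f 26 28 4
f 27 1 29
f 27 29 28
f 28 29 30
f 28 30 4
f 29 1 31
f 29 31 30
f 30 31 32
f 30 32 4
f 31 1 2
f 31 2 32
f 32 2 3
f 32 3 4
f 34 33 37
f 34 37 35
f 35 37 38
f 35 38 36
f 37 33 39
f 37 39 38
f 38 39 40
f 38 40 36
f 39 33 41
f 39 41 40
f 40 41 42
f 40 42 36
f 41 33 43
f 41 43 42
f 42 43 44
f 42 44 36
f 43 33 45
f 43 45 44
f 44 45 46
f 44 46 36
f 45 33 47
f 45 47 46
f 46 47 48
f 46 48 36
f 47 33 49
f 47 49 48
f 48 49 50
f 48 50 36
f 49 33 51
f 49 51 50
f 50 51 52
f 50 52 36
f 51 33 53
f 51 53 52
f 52 53 54
f 52 54 36
f 53 33 34
f 53 34 54
f 54 34 35
f 54 35 36
f 56 55 58
f 56 58 57
f 58 55 59
f 58 59 57
f 59 55 60
f 59 60 57
f 60 55 61
f 60 61 57
f 61 55 62
f 61 62 57
f 62 55 63
f 62 63 57
f 63 55 64
f 63 64 57
f 64 55 65
f 64 65 57
f 65 55 66
f 65 66 57
f 66 55 67
f 66 67 57
f 67 55 68
f 67 68 57
f 68 55 69
f 68 69 57
f 69 55 70
f 69 70 57
f 70 55 56
f 70 56 57



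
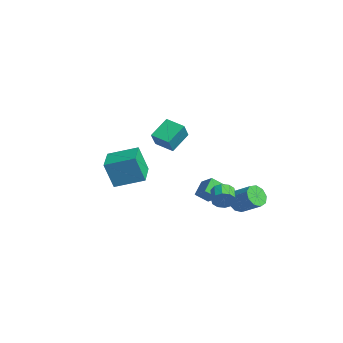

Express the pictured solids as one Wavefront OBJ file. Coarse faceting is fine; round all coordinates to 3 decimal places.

v -0.622 -4.062 0.09
v -0.822 -4.632 1.934
v 0.213 -2.332 0.716
v 0.013 -2.902 2.559
v 1.287 -4.958 0.021
v 1.087 -5.528 1.864
v 2.122 -3.228 0.646
v 1.922 -3.798 2.49
v 2.992 1.541 -1.494
v 3.319 1.811 -0.852
v 2.355 2.15 -0.503
v 2.028 1.879 -1.146
v 3.324 2.159 -1.177
v 2.359 2.497 -0.828
v 3.202 2.271 -1.623
v 2.237 2.609 -1.274
v 2.999 2.104 -2.02
v 2.035 2.442 -1.671
v 2.795 1.721 -2.216
v 1.83 2.06 -1.868
v 2.665 1.27 -2.137
v 1.701 1.609 -1.788
v 2.661 0.923 -1.812
v 1.696 1.261 -1.463
v 2.783 0.811 -1.366
v 1.818 1.149 -1.017
v 2.985 0.978 -0.969
v 2.021 1.316 -0.62
v 3.19 1.36 -0.772
v 2.225 1.699 -0.424
v 0.728 -2.06 3.025
v 0.17 -0.844 4.008
v 1.783 -1.316 2.703
v 1.225 -0.1 3.686
v 1.435 -2.6 4.094
v 0.877 -1.384 5.077
v 2.49 -1.856 3.772
v 1.932 -0.64 4.755
v -3.227 2.105 -3.711
v -3.978 2.876 -2.982
v -3.015 2.954 -4.392
v -3.765 3.726 -3.664
v -2.235 2.414 -3.016
v -2.985 3.186 -2.288
v -2.022 3.264 -3.698
v -2.773 4.035 -2.969
v 0.897 3.364 -2.775
v 1.51 2.917 -3.221
v 2.735 3.689 -2.312
v 2.123 4.136 -1.865
v 1.39 3.437 -3.5
v 2.615 4.209 -2.591
v 1.039 3.922 -3.44
v 2.264 4.694 -2.531
v 0.622 4.146 -3.068
v 1.847 4.919 -2.159
v 0.334 4.005 -2.559
v 1.559 4.777 -1.65
v 0.309 3.563 -2.151
v 1.535 4.335 -1.242
v 0.56 3.028 -2.034
v 1.785 3.8 -1.125
v 0.968 2.65 -2.264
v 2.194 3.423 -1.355
v 1.344 2.607 -2.733
v 2.569 3.379 -1.824
f 2 4 1
f 5 2 1
f 1 4 3
f 3 5 1
f 2 8 4
f 6 2 5
f 6 8 2
f 4 8 3
f 7 5 3
f 3 8 7
f 7 6 5
f 8 6 7
f 10 9 13
f 10 13 11
f 11 13 14
f 11 14 12
f 13 9 15
f 13 15 14
f 14 15 16
f 14 16 12
f 15 9 17
f 15 17 16
f 16 17 18
f 16 18 12
f 17 9 19
f 17 19 18
f 18 19 20
f 18 20 12
f 19 9 21
f 19 21 20
f 20 21 22
f 20 22 12
f 21 9 23
f 21 23 22
f 22 23 24
f 22 24 12
f 23 9 25
f 23 25 24
f 24 25 26
f 24 26 12
f 25 9 27
f 25 27 26
f 26 27 28
f 26 28 12
f 27 9 29
f 27 29 28
f 28 29 30
f 28 30 12
f 29 9 10
f 29 10 30
f 30 10 11
f 30 11 12
f 32 34 31
f 35 32 31
f 31 34 33
f 33 35 31
f 32 38 34
f 36 32 35
f 36 38 32
f 34 38 33
f 37 35 33
f 33 38 37
f 37 36 35
f 38 36 37
f 40 42 39
f 43 40 39
f 39 42 41
f 41 43 39
f 40 46 42
f 44 40 43
f 44 46 40
f 42 46 41
f 45 43 41
f 41 46 45
f 45 44 43
f 46 44 45
f 48 47 51
f 48 51 49
f 49 51 52
f 49 52 50
f 51 47 53
f 51 53 52
f 52 53 54
f 52 54 50
f 53 47 55
f 53 55 54
f 54 55 56
f 54 56 50
f 55 47 57
f 55 57 56
f 56 57 58
f 56 58 50
f 57 47 59
f 57 59 58
f 58 59 60
f 58 60 50
f 59 47 61
f 59 61 60
f 60 61 62
f 60 62 50
f 61 47 63
f 61 63 62
f 62 63 64
f 62 64 50
f 63 47 65
f 63 65 64
f 64 65 66
f 64 66 50
f 65 47 48
f 65 48 66
f 66 48 49
f 66 49 50



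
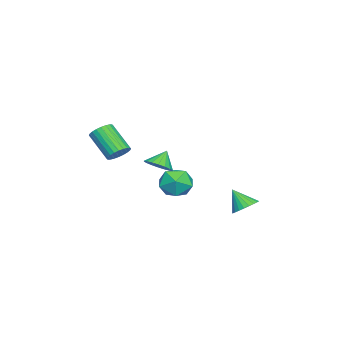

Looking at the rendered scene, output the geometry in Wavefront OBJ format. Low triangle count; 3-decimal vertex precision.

v 3.368 -3.268 3.103
v 4.109 -3.536 3.24
v 3.353 -4.881 4.694
v 2.612 -4.612 4.557
v 4.09 -3.303 3.446
v 3.334 -4.648 4.9
v 3.961 -3.064 3.6
v 3.205 -4.409 5.054
v 3.742 -2.856 3.678
v 2.985 -4.201 5.132
v 3.466 -2.711 3.669
v 2.709 -4.056 5.123
v 3.175 -2.65 3.574
v 2.418 -3.995 5.027
v 2.913 -2.684 3.407
v 2.157 -4.029 4.86
v 2.721 -2.806 3.193
v 1.964 -4.151 4.647
v 2.627 -2.999 2.966
v 1.871 -4.344 4.42
v 2.646 -3.232 2.76
v 1.89 -4.577 4.214
v 2.775 -3.471 2.606
v 2.019 -4.816 4.06
v 2.995 -3.679 2.528
v 2.238 -5.024 3.982
v 3.271 -3.824 2.537
v 2.514 -5.169 3.991
v 3.562 -3.885 2.633
v 2.805 -5.23 4.086
v 3.823 -3.851 2.8
v 3.067 -5.196 4.253
v 4.016 -3.729 3.013
v 3.259 -5.074 4.467
v -0.612 -0.381 -1.452
v -0.07 0.161 -0.489
v -0.67 -2.101 -0.451
v -0.128 -1.559 0.512
v -1.281 -1.258 0.206
v -1.245 -0.195 -0.413
v 0.505 -1.745 -0.527
v 0.541 -0.682 -1.146
v 0.621 -0.682 0.082
v -0.483 -0.381 0.535
v -0.257 -1.559 -1.475
v -1.361 -1.258 -1.022
v 1.467 3.83 -1.119
v 2.045 3.209 -1.448
v 1.193 2.93 0.099
v 2.263 3.409 -1.252
v 2.359 3.674 -1.035
v 2.32 3.961 -0.831
v 2.151 4.229 -0.671
v 1.877 4.437 -0.579
v 1.542 4.552 -0.57
v 1.194 4.557 -0.644
v 0.889 4.451 -0.79
v 0.671 4.251 -0.987
v 0.574 3.987 -1.204
v 0.614 3.699 -1.408
v 0.783 3.431 -1.568
v 1.056 3.224 -1.66
v 1.392 3.109 -1.669
v 1.739 3.104 -1.595
v 3.934 -0.702 2.646
v 4.483 -1.216 3.176
v 3.266 -0.398 3.634
v 4.665 -0.849 3.185
v 4.701 -0.452 3.088
v 4.586 -0.106 2.904
v 4.341 0.123 2.668
v 4.016 0.189 2.428
v 3.674 0.078 2.232
v 3.384 -0.188 2.117
v 3.203 -0.555 2.107
v 3.167 -0.951 2.204
v 3.282 -1.297 2.388
v 3.527 -1.526 2.624
v 3.852 -1.592 2.864
v 4.193 -1.481 3.061
f 2 1 5
f 2 5 3
f 3 5 6
f 3 6 4
f 5 1 7
f 5 7 6
f 6 7 8
f 6 8 4
f 7 1 9
f 7 9 8
f 8 9 10
f 8 10 4
f 9 1 11
f 9 11 10
f 10 11 12
f 10 12 4
f 11 1 13
f 11 13 12
f 12 13 14
f 12 14 4
f 13 1 15
f 13 15 14
f 14 15 16
f 14 16 4
f 15 1 17
f 15 17 16
f 16 17 18
f 16 18 4
f 17 1 19
f 17 19 18
f 18 19 20
f 18 20 4
f 19 1 21
f 19 21 20
f 20 21 22
f 20 22 4
f 21 1 23
f 21 23 22
f 22 23 24
f 22 24 4
f 23 1 25
f 23 25 24
f 24 25 26
f 24 26 4
f 25 1 27
f 25 27 26
f 26 27 28
f 26 28 4
f 27 1 29
f 27 29 28
f 28 29 30
f 28 30 4
f 29 1 31
f 29 31 30
f 30 31 32
f 30 32 4
f 31 1 33
f 31 33 32
f 32 33 34
f 32 34 4
f 33 1 2
f 33 2 34
f 34 2 3
f 34 3 4
f 35 46 40
f 35 40 36
f 35 36 42
f 35 42 45
f 35 45 46
f 36 40 44
f 40 46 39
f 46 45 37
f 45 42 41
f 42 36 43
f 38 44 39
f 38 39 37
f 38 37 41
f 38 41 43
f 38 43 44
f 39 44 40
f 37 39 46
f 41 37 45
f 43 41 42
f 44 43 36
f 48 47 50
f 48 50 49
f 50 47 51
f 50 51 49
f 51 47 52
f 51 52 49
f 52 47 53
f 52 53 49
f 53 47 54
f 53 54 49
f 54 47 55
f 54 55 49
f 55 47 56
f 55 56 49
f 56 47 57
f 56 57 49
f 57 47 58
f 57 58 49
f 58 47 59
f 58 59 49
f 59 47 60
f 59 60 49
f 60 47 61
f 60 61 49
f 61 47 62
f 61 62 49
f 62 47 63
f 62 63 49
f 63 47 64
f 63 64 49
f 64 47 48
f 64 48 49
f 66 65 68
f 66 68 67
f 68 65 69
f 68 69 67
f 69 65 70
f 69 70 67
f 70 65 71
f 70 71 67
f 71 65 72
f 71 72 67
f 72 65 73
f 72 73 67
f 73 65 74
f 73 74 67
f 74 65 75
f 74 75 67
f 75 65 76
f 75 76 67
f 76 65 77
f 76 77 67
f 77 65 78
f 77 78 67
f 78 65 79
f 78 79 67
f 79 65 80
f 79 80 67
f 80 65 66
f 80 66 67



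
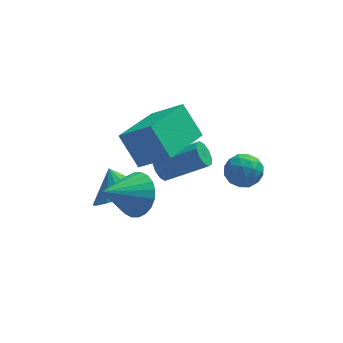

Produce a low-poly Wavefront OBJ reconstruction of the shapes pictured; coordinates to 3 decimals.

v -0.334 2.339 -1.29
v 0.228 3.148 -1.732
v -0.706 3.101 -0.37
v -0.279 3.181 -1.964
v -0.801 2.988 -2.016
v -1.199 2.622 -1.873
v -1.364 2.18 -1.573
v -1.254 1.78 -1.198
v -0.897 1.531 -0.847
v -0.389 1.498 -0.615
v 0.133 1.69 -0.564
v 0.53 2.057 -0.707
v 0.695 2.499 -1.006
v 0.585 2.899 -1.381
v 1.236 0.365 2.644
v 0.632 1.105 3.761
v 0.185 0.929 1.702
v -0.419 1.67 2.819
v 2.519 2.05 2.221
v 1.915 2.791 3.338
v 1.468 2.615 1.279
v 0.864 3.355 2.396
v 3.472 1.32 1.228
v 4.005 1.262 1.733
v 3.575 0.158 0.987
v 4.108 0.1 1.492
v 3.414 0.229 1.702
v 3.35 0.947 1.851
v 4.23 0.473 0.869
v 4.166 1.191 1.018
v 4.473 0.739 1.511
v 3.969 0.588 2.026
v 3.611 0.832 0.694
v 3.107 0.681 1.209
v 3.73 1.393 1.502
v 3.85 0.027 1.218
v 3.443 0.103 1.342
v 3.756 0.069 1.638
v 3.345 1.207 1.571
v 3.658 1.173 1.868
v 3.31 0.566 1.849
v 3.922 0.247 0.852
v 4.235 0.213 1.149
v 3.824 1.351 1.082
v 4.137 1.317 1.378
v 4.27 0.854 0.871
v 4.318 1.051 1.668
v 4.378 0.369 1.526
v 4.45 0.588 1.161
v 4.412 1.01 1.248
v 4.021 0.963 1.971
v 4.082 0.28 1.829
v 3.674 0.355 1.952
v 3.637 0.777 2.04
v 4.296 0.655 1.84
v 3.498 1.14 0.891
v 3.559 0.457 0.749
v 3.943 0.643 0.68
v 3.906 1.065 0.768
v 3.202 1.051 1.194
v 3.262 0.369 1.052
v 3.168 0.41 1.472
v 3.13 0.832 1.559
v 3.284 0.765 0.88
v 0.082 0.692 0.385
v 0.513 0.965 1.163
v -1.142 0.088 1.275
v 0.312 1.258 1.087
v 0.077 1.465 0.903
v -0.157 1.554 0.641
v -0.355 1.512 0.34
v -0.487 1.345 0.046
v -0.531 1.079 -0.197
v -0.483 0.754 -0.351
v -0.348 0.42 -0.393
v -0.148 0.127 -0.316
v 0.087 -0.08 -0.133
v 0.322 -0.169 0.129
v 0.52 -0.127 0.431
v 0.651 0.04 0.725
v 0.696 0.306 0.967
v 0.647 0.631 1.121
v 1.135 2.944 -0.401
v 1.384 2.747 -0.862
v 2.913 2.519 0.059
v 2.665 2.716 0.521
v 1.43 3.09 -0.854
v 2.959 2.862 0.067
v 1.363 3.377 -0.672
v 2.893 3.149 0.249
v 1.21 3.499 -0.387
v 2.739 3.271 0.534
v 1.027 3.408 -0.107
v 2.557 3.181 0.814
v 0.887 3.141 0.061
v 2.416 2.913 0.982
v 0.841 2.798 0.053
v 2.37 2.57 0.974
v 0.907 2.511 -0.129
v 2.437 2.283 0.792
v 1.061 2.389 -0.414
v 2.59 2.161 0.507
v 1.243 2.479 -0.694
v 2.773 2.252 0.227
f 2 1 4
f 2 4 3
f 4 1 5
f 4 5 3
f 5 1 6
f 5 6 3
f 6 1 7
f 6 7 3
f 7 1 8
f 7 8 3
f 8 1 9
f 8 9 3
f 9 1 10
f 9 10 3
f 10 1 11
f 10 11 3
f 11 1 12
f 11 12 3
f 12 1 13
f 12 13 3
f 13 1 14
f 13 14 3
f 14 1 2
f 14 2 3
f 16 18 15
f 19 16 15
f 15 18 17
f 17 19 15
f 16 22 18
f 20 16 19
f 20 22 16
f 18 22 17
f 21 19 17
f 17 22 21
f 21 20 19
f 22 20 21
f 23 60 39
f 60 34 63
f 39 63 28
f 60 63 39
f 23 39 35
f 39 28 40
f 35 40 24
f 39 40 35
f 23 35 44
f 35 24 45
f 44 45 30
f 35 45 44
f 23 44 56
f 44 30 59
f 56 59 33
f 44 59 56
f 23 56 60
f 56 33 64
f 60 64 34
f 56 64 60
f 24 40 51
f 40 28 54
f 51 54 32
f 40 54 51
f 28 63 41
f 63 34 62
f 41 62 27
f 63 62 41
f 34 64 61
f 64 33 57
f 61 57 25
f 64 57 61
f 33 59 58
f 59 30 46
f 58 46 29
f 59 46 58
f 30 45 50
f 45 24 47
f 50 47 31
f 45 47 50
f 26 52 38
f 52 32 53
f 38 53 27
f 52 53 38
f 26 38 36
f 38 27 37
f 36 37 25
f 38 37 36
f 26 36 43
f 36 25 42
f 43 42 29
f 36 42 43
f 26 43 48
f 43 29 49
f 48 49 31
f 43 49 48
f 26 48 52
f 48 31 55
f 52 55 32
f 48 55 52
f 27 53 41
f 53 32 54
f 41 54 28
f 53 54 41
f 25 37 61
f 37 27 62
f 61 62 34
f 37 62 61
f 29 42 58
f 42 25 57
f 58 57 33
f 42 57 58
f 31 49 50
f 49 29 46
f 50 46 30
f 49 46 50
f 32 55 51
f 55 31 47
f 51 47 24
f 55 47 51
f 66 65 68
f 66 68 67
f 68 65 69
f 68 69 67
f 69 65 70
f 69 70 67
f 70 65 71
f 70 71 67
f 71 65 72
f 71 72 67
f 72 65 73
f 72 73 67
f 73 65 74
f 73 74 67
f 74 65 75
f 74 75 67
f 75 65 76
f 75 76 67
f 76 65 77
f 76 77 67
f 77 65 78
f 77 78 67
f 78 65 79
f 78 79 67
f 79 65 80
f 79 80 67
f 80 65 81
f 80 81 67
f 81 65 82
f 81 82 67
f 82 65 66
f 82 66 67
f 84 83 87
f 84 87 85
f 85 87 88
f 85 88 86
f 87 83 89
f 87 89 88
f 88 89 90
f 88 90 86
f 89 83 91
f 89 91 90
f 90 91 92
f 90 92 86
f 91 83 93
f 91 93 92
f 92 93 94
f 92 94 86
f 93 83 95
f 93 95 94
f 94 95 96
f 94 96 86
f 95 83 97
f 95 97 96
f 96 97 98
f 96 98 86
f 97 83 99
f 97 99 98
f 98 99 100
f 98 100 86
f 99 83 101
f 99 101 100
f 100 101 102
f 100 102 86
f 101 83 103
f 101 103 102
f 102 103 104
f 102 104 86
f 103 83 84
f 103 84 104
f 104 84 85
f 104 85 86



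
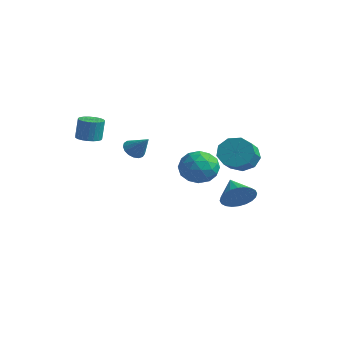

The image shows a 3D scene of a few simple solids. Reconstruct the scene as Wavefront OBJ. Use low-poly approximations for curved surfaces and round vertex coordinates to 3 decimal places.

v -3.633 -2.881 3.196
v -3.05 -3.368 3.224
v -2.983 -3.205 4.613
v -3.567 -2.719 4.584
v -2.903 -3.091 3.185
v -2.836 -2.928 4.574
v -2.882 -2.778 3.147
v -2.815 -2.615 4.536
v -2.991 -2.483 3.118
v -2.924 -2.32 4.507
v -3.211 -2.256 3.102
v -3.144 -2.094 4.491
v -3.504 -2.138 3.102
v -3.438 -1.976 4.491
v -3.82 -2.148 3.119
v -3.753 -1.986 4.508
v -4.103 -2.286 3.148
v -4.036 -2.123 4.537
v -4.305 -2.526 3.186
v -4.238 -2.363 4.575
v -4.391 -2.827 3.226
v -4.324 -2.665 4.615
v -4.346 -3.138 3.26
v -4.279 -2.976 4.649
v -4.178 -3.405 3.283
v -4.111 -3.242 4.672
v -3.915 -3.581 3.291
v -3.848 -3.418 4.68
v -3.604 -3.636 3.282
v -3.537 -3.473 4.671
v -3.298 -3.56 3.259
v -3.231 -3.398 4.648
v 0.508 -2.871 3.428
v 0.956 -3.256 3.034
v 1.532 -2.669 4.392
v 1 -2.939 2.92
v 0.931 -2.606 2.923
v 0.766 -2.334 3.042
v 0.541 -2.185 3.249
v 0.309 -2.193 3.497
v 0.123 -2.357 3.729
v 0.025 -2.638 3.893
v 0.037 -2.973 3.95
v 0.158 -3.285 3.887
v 0.359 -3.501 3.719
v 0.594 -3.574 3.485
v 0.81 -3.485 3.237
v 2.018 -0.464 2.167
v 2.691 0.526 2.111
v 3.609 -1.526 2.489
v 4.282 -0.536 2.433
v 3.533 -0.701 3.355
v 2.55 -0.045 3.156
v 3.75 -0.955 1.444
v 2.767 -0.299 1.245
v 3.762 0.223 1.665
v 3.627 0.38 2.846
v 2.673 -1.38 1.754
v 2.538 -1.223 2.935
v 2.215 0.125 2.111
v 4.085 -1.125 2.489
v 3.645 -1.222 3.031
v 4.04 -0.64 2.998
v 2.132 -0.211 2.725
v 2.528 0.371 2.692
v 3.022 -0.351 3.423
v 3.772 -1.371 1.908
v 4.168 -0.789 1.875
v 2.26 -0.36 1.602
v 2.655 0.222 1.569
v 3.278 -0.649 1.177
v 3.24 0.528 1.816
v 4.175 -0.096 2.005
v 3.862 -0.343 1.424
v 3.284 0.043 1.307
v 3.161 0.62 2.51
v 4.096 -0.004 2.699
v 3.656 -0.101 3.241
v 3.078 0.285 3.124
v 3.79 0.442 2.248
v 2.204 -0.996 1.901
v 3.139 -1.62 2.09
v 3.222 -1.285 1.476
v 2.644 -0.899 1.359
v 2.125 -0.904 2.595
v 3.06 -1.528 2.784
v 3.016 -1.043 3.293
v 2.438 -0.657 3.176
v 2.51 -1.442 2.352
v 3.038 2.655 2.379
v 3.876 2.881 1.753
v 4.9 1.532 2.635
v 4.062 1.305 3.261
v 3.897 3.293 2.358
v 4.921 1.943 3.24
v 3.516 3.406 2.973
v 4.54 2.056 3.855
v 2.912 3.167 3.31
v 3.936 1.818 4.192
v 2.366 2.689 3.211
v 3.39 1.339 4.093
v 2.135 2.195 2.723
v 3.159 0.845 3.605
v 2.327 1.916 2.074
v 3.351 0.566 2.956
v 2.851 1.983 1.568
v 3.875 0.633 2.45
v 3.463 2.364 1.441
v 4.487 1.014 2.323
v 2.279 3.106 -1.064
v 2.897 3.822 -0.522
v 0.941 3.634 -0.236
v 2.779 4.052 -0.86
v 2.586 4.139 -1.228
v 2.345 4.068 -1.572
v 2.095 3.85 -1.838
v 1.872 3.519 -1.986
v 1.712 3.126 -1.994
v 1.638 2.729 -1.86
v 1.661 2.389 -1.605
v 1.779 2.159 -1.268
v 1.973 2.073 -0.899
v 2.213 2.143 -0.556
v 2.464 2.361 -0.289
v 2.686 2.692 -0.141
v 2.846 3.085 -0.133
v 2.921 3.482 -0.267
f 2 1 5
f 2 5 3
f 3 5 6
f 3 6 4
f 5 1 7
f 5 7 6
f 6 7 8
f 6 8 4
f 7 1 9
f 7 9 8
f 8 9 10
f 8 10 4
f 9 1 11
f 9 11 10
f 10 11 12
f 10 12 4
f 11 1 13
f 11 13 12
f 12 13 14
f 12 14 4
f 13 1 15
f 13 15 14
f 14 15 16
f 14 16 4
f 15 1 17
f 15 17 16
f 16 17 18
f 16 18 4
f 17 1 19
f 17 19 18
f 18 19 20
f 18 20 4
f 19 1 21
f 19 21 20
f 20 21 22
f 20 22 4
f 21 1 23
f 21 23 22
f 22 23 24
f 22 24 4
f 23 1 25
f 23 25 24
f 24 25 26
f 24 26 4
f 25 1 27
f 25 27 26
f 26 27 28
f 26 28 4
f 27 1 29
f 27 29 28
f 28 29 30
f 28 30 4
f 29 1 31
f 29 31 30
f 30 31 32
f 30 32 4
f 31 1 2
f 31 2 32
f 32 2 3
f 32 3 4
f 34 33 36
f 34 36 35
f 36 33 37
f 36 37 35
f 37 33 38
f 37 38 35
f 38 33 39
f 38 39 35
f 39 33 40
f 39 40 35
f 40 33 41
f 40 41 35
f 41 33 42
f 41 42 35
f 42 33 43
f 42 43 35
f 43 33 44
f 43 44 35
f 44 33 45
f 44 45 35
f 45 33 46
f 45 46 35
f 46 33 47
f 46 47 35
f 47 33 34
f 47 34 35
f 48 85 64
f 85 59 88
f 64 88 53
f 85 88 64
f 48 64 60
f 64 53 65
f 60 65 49
f 64 65 60
f 48 60 69
f 60 49 70
f 69 70 55
f 60 70 69
f 48 69 81
f 69 55 84
f 81 84 58
f 69 84 81
f 48 81 85
f 81 58 89
f 85 89 59
f 81 89 85
f 49 65 76
f 65 53 79
f 76 79 57
f 65 79 76
f 53 88 66
f 88 59 87
f 66 87 52
f 88 87 66
f 59 89 86
f 89 58 82
f 86 82 50
f 89 82 86
f 58 84 83
f 84 55 71
f 83 71 54
f 84 71 83
f 55 70 75
f 70 49 72
f 75 72 56
f 70 72 75
f 51 77 63
f 77 57 78
f 63 78 52
f 77 78 63
f 51 63 61
f 63 52 62
f 61 62 50
f 63 62 61
f 51 61 68
f 61 50 67
f 68 67 54
f 61 67 68
f 51 68 73
f 68 54 74
f 73 74 56
f 68 74 73
f 51 73 77
f 73 56 80
f 77 80 57
f 73 80 77
f 52 78 66
f 78 57 79
f 66 79 53
f 78 79 66
f 50 62 86
f 62 52 87
f 86 87 59
f 62 87 86
f 54 67 83
f 67 50 82
f 83 82 58
f 67 82 83
f 56 74 75
f 74 54 71
f 75 71 55
f 74 71 75
f 57 80 76
f 80 56 72
f 76 72 49
f 80 72 76
f 91 90 94
f 91 94 92
f 92 94 95
f 92 95 93
f 94 90 96
f 94 96 95
f 95 96 97
f 95 97 93
f 96 90 98
f 96 98 97
f 97 98 99
f 97 99 93
f 98 90 100
f 98 100 99
f 99 100 101
f 99 101 93
f 100 90 102
f 100 102 101
f 101 102 103
f 101 103 93
f 102 90 104
f 102 104 103
f 103 104 105
f 103 105 93
f 104 90 106
f 104 106 105
f 105 106 107
f 105 107 93
f 106 90 108
f 106 108 107
f 107 108 109
f 107 109 93
f 108 90 91
f 108 91 109
f 109 91 92
f 109 92 93
f 111 110 113
f 111 113 112
f 113 110 114
f 113 114 112
f 114 110 115
f 114 115 112
f 115 110 116
f 115 116 112
f 116 110 117
f 116 117 112
f 117 110 118
f 117 118 112
f 118 110 119
f 118 119 112
f 119 110 120
f 119 120 112
f 120 110 121
f 120 121 112
f 121 110 122
f 121 122 112
f 122 110 123
f 122 123 112
f 123 110 124
f 123 124 112
f 124 110 125
f 124 125 112
f 125 110 126
f 125 126 112
f 126 110 127
f 126 127 112
f 127 110 111
f 127 111 112



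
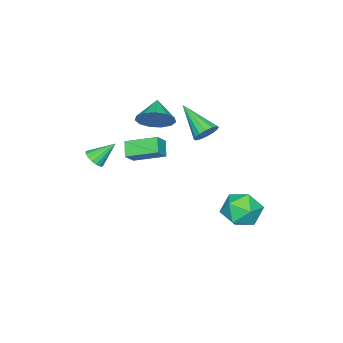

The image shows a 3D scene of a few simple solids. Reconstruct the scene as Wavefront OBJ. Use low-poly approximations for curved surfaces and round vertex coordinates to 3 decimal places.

v 1.614 -3.71 0.122
v 2.068 -3.722 0.449
v 0.986 -3.01 1.018
v 2.102 -3.502 0.301
v 2.024 -3.329 0.111
v 1.853 -3.244 -0.076
v 1.626 -3.265 -0.218
v 1.397 -3.389 -0.282
v 1.218 -3.586 -0.254
v 1.129 -3.812 -0.139
v 1.152 -4.014 0.035
v 1.281 -4.147 0.229
v 1.486 -4.18 0.398
v 1.72 -4.105 0.504
v 1.931 -3.94 0.523
v -2.235 -3.097 0.83
v -1.629 -3.301 1.533
v -3.185 -3.643 1.49
v -1.83 -2.818 1.642
v -2.16 -2.423 1.494
v -2.513 -2.242 1.135
v -2.778 -2.333 0.679
v -2.87 -2.666 0.271
v -2.761 -3.137 0.04
v -2.484 -3.594 0.06
v -2.128 -3.894 0.324
v -1.806 -3.941 0.749
v -1.62 -3.72 1.199
v -0.683 0.668 2.125
v -0.065 0.503 2.139
v -1.117 -0.868 3.175
v -0.108 0.696 2.404
v -0.305 0.882 2.595
v -0.604 1.011 2.66
v -0.923 1.047 2.582
v -1.179 0.982 2.381
v -1.302 0.833 2.112
v -1.259 0.64 1.846
v -1.062 0.454 1.656
v -0.763 0.325 1.591
v -0.444 0.289 1.669
v -0.188 0.354 1.87
v 1.024 -2.023 0.301
v 0.49 -2.421 0.861
v 0.527 -0.618 0.826
v -0.007 -1.015 1.386
v 1.647 -2.025 0.894
v 1.113 -2.422 1.454
v 1.15 -0.619 1.419
v 0.616 -1.017 1.979
v -1.862 2.487 -3.884
v -1.102 1.821 -3.558
v -3.038 1.559 -3.042
v -2.278 0.893 -2.716
v -2.311 1.885 -2.339
v -1.585 2.459 -2.859
v -2.555 0.921 -3.741
v -1.829 1.495 -4.261
v -1.531 0.853 -3.469
v -1.38 1.449 -2.603
v -2.76 1.931 -3.997
v -2.609 2.527 -3.131
f 2 1 4
f 2 4 3
f 4 1 5
f 4 5 3
f 5 1 6
f 5 6 3
f 6 1 7
f 6 7 3
f 7 1 8
f 7 8 3
f 8 1 9
f 8 9 3
f 9 1 10
f 9 10 3
f 10 1 11
f 10 11 3
f 11 1 12
f 11 12 3
f 12 1 13
f 12 13 3
f 13 1 14
f 13 14 3
f 14 1 15
f 14 15 3
f 15 1 2
f 15 2 3
f 17 16 19
f 17 19 18
f 19 16 20
f 19 20 18
f 20 16 21
f 20 21 18
f 21 16 22
f 21 22 18
f 22 16 23
f 22 23 18
f 23 16 24
f 23 24 18
f 24 16 25
f 24 25 18
f 25 16 26
f 25 26 18
f 26 16 27
f 26 27 18
f 27 16 28
f 27 28 18
f 28 16 17
f 28 17 18
f 30 29 32
f 30 32 31
f 32 29 33
f 32 33 31
f 33 29 34
f 33 34 31
f 34 29 35
f 34 35 31
f 35 29 36
f 35 36 31
f 36 29 37
f 36 37 31
f 37 29 38
f 37 38 31
f 38 29 39
f 38 39 31
f 39 29 40
f 39 40 31
f 40 29 41
f 40 41 31
f 41 29 42
f 41 42 31
f 42 29 30
f 42 30 31
f 44 46 43
f 47 44 43
f 43 46 45
f 45 47 43
f 44 50 46
f 48 44 47
f 48 50 44
f 46 50 45
f 49 47 45
f 45 50 49
f 49 48 47
f 50 48 49
f 51 62 56
f 51 56 52
f 51 52 58
f 51 58 61
f 51 61 62
f 52 56 60
f 56 62 55
f 62 61 53
f 61 58 57
f 58 52 59
f 54 60 55
f 54 55 53
f 54 53 57
f 54 57 59
f 54 59 60
f 55 60 56
f 53 55 62
f 57 53 61
f 59 57 58
f 60 59 52



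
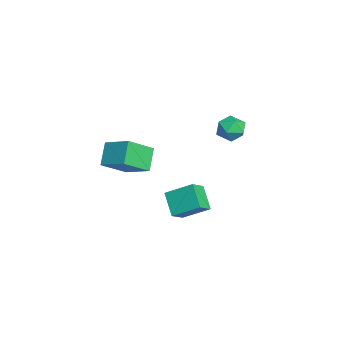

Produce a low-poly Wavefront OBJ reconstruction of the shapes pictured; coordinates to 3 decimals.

v 0.755 -0.749 -1.009
v 1.086 0.393 -0.309
v 0.152 -0.267 -1.509
v 0.483 0.875 -0.809
v 1.657 -0.495 -1.851
v 1.988 0.647 -1.151
v 1.054 -0.013 -2.351
v 1.385 1.129 -1.651
v 3.141 -2.387 1.74
v 2.377 -2.186 2.576
v 3.949 -1.483 2.26
v 3.185 -1.282 3.096
v 3.755 -3.398 2.544
v 2.991 -3.197 3.38
v 4.563 -2.494 3.064
v 3.799 -2.293 3.9
v -1.399 2.35 2.041
v -1.032 1.955 1.54
v -2.328 2.425 1.3
v -1.961 2.03 0.799
v -2.192 1.712 1.422
v -1.617 1.665 1.879
v -1.743 2.715 0.961
v -1.168 2.668 1.418
v -1.244 2.18 0.872
v -1.522 1.561 1.157
v -1.838 2.819 1.683
v -2.116 2.2 1.968
f 2 4 1
f 5 2 1
f 1 4 3
f 3 5 1
f 2 8 4
f 6 2 5
f 6 8 2
f 4 8 3
f 7 5 3
f 3 8 7
f 7 6 5
f 8 6 7
f 10 12 9
f 13 10 9
f 9 12 11
f 11 13 9
f 10 16 12
f 14 10 13
f 14 16 10
f 12 16 11
f 15 13 11
f 11 16 15
f 15 14 13
f 16 14 15
f 17 28 22
f 17 22 18
f 17 18 24
f 17 24 27
f 17 27 28
f 18 22 26
f 22 28 21
f 28 27 19
f 27 24 23
f 24 18 25
f 20 26 21
f 20 21 19
f 20 19 23
f 20 23 25
f 20 25 26
f 21 26 22
f 19 21 28
f 23 19 27
f 25 23 24
f 26 25 18



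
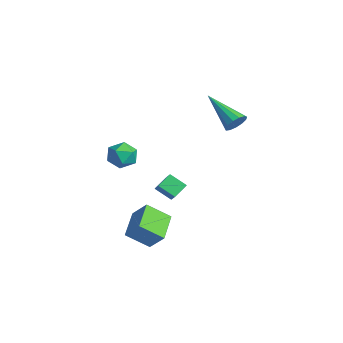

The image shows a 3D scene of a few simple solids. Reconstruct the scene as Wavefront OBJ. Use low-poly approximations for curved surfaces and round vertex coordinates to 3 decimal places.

v -3.919 -2.256 0.812
v -3.252 -1.798 0.84
v -3.188 -3.302 0.52
v -2.521 -2.844 0.548
v -2.93 -3.007 1.228
v -3.382 -2.36 1.408
v -3.058 -2.74 -0.048
v -3.51 -2.093 0.132
v -2.72 -2.097 0.309
v -2.641 -2.262 1.097
v -3.799 -2.838 0.263
v -3.72 -3.003 1.051
v -1.086 -1.821 -3.001
v -1.519 -2.835 -2.188
v -0.41 -1.432 -2.156
v -0.842 -2.446 -1.343
v 0.082 -2.734 -3.517
v -0.35 -3.748 -2.704
v 0.759 -2.345 -2.672
v 0.326 -3.359 -1.859
v -0.63 1.9 2.948
v -0.293 1.878 3.468
v -2.37 1.36 4.052
v -0.412 2.206 3.441
v -0.6 2.436 3.257
v -0.798 2.496 2.976
v -0.942 2.367 2.685
v -0.987 2.089 2.478
v -0.92 1.752 2.42
v -0.76 1.461 2.529
v -0.559 1.31 2.772
v -0.381 1.346 3.07
v -0.282 1.558 3.33
v -1.633 -0.842 -1.854
v -2.221 -1.395 -1.299
v -1.877 -0.135 -1.41
v -2.466 -0.688 -0.855
v -0.974 -0.972 -1.285
v -1.563 -1.525 -0.73
v -1.219 -0.265 -0.841
v -1.807 -0.818 -0.286
f 1 12 6
f 1 6 2
f 1 2 8
f 1 8 11
f 1 11 12
f 2 6 10
f 6 12 5
f 12 11 3
f 11 8 7
f 8 2 9
f 4 10 5
f 4 5 3
f 4 3 7
f 4 7 9
f 4 9 10
f 5 10 6
f 3 5 12
f 7 3 11
f 9 7 8
f 10 9 2
f 14 16 13
f 17 14 13
f 13 16 15
f 15 17 13
f 14 20 16
f 18 14 17
f 18 20 14
f 16 20 15
f 19 17 15
f 15 20 19
f 19 18 17
f 20 18 19
f 22 21 24
f 22 24 23
f 24 21 25
f 24 25 23
f 25 21 26
f 25 26 23
f 26 21 27
f 26 27 23
f 27 21 28
f 27 28 23
f 28 21 29
f 28 29 23
f 29 21 30
f 29 30 23
f 30 21 31
f 30 31 23
f 31 21 32
f 31 32 23
f 32 21 33
f 32 33 23
f 33 21 22
f 33 22 23
f 35 37 34
f 38 35 34
f 34 37 36
f 36 38 34
f 35 41 37
f 39 35 38
f 39 41 35
f 37 41 36
f 40 38 36
f 36 41 40
f 40 39 38
f 41 39 40



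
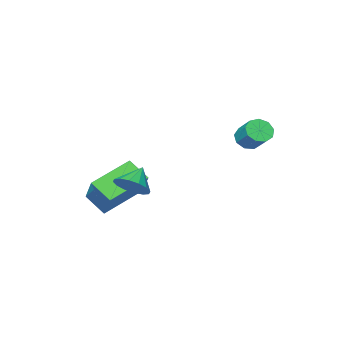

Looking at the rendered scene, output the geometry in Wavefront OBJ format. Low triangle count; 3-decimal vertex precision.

v -3.545 -0.002 1.168
v -3.134 0.237 0.786
v -2.964 1.101 1.51
v -3.375 0.862 1.892
v -3.514 0.385 0.698
v -3.344 1.25 1.422
v -3.908 0.352 0.83
v -3.738 1.217 1.554
v -4.133 0.154 1.12
v -3.963 1.018 1.844
v -4.082 -0.118 1.433
v -3.912 0.746 2.157
v -3.78 -0.336 1.622
v -3.61 0.529 2.345
v -3.368 -0.397 1.598
v -3.198 0.467 2.322
v -3.039 -0.274 1.373
v -2.869 0.591 2.097
v -2.946 -0.023 1.053
v -2.776 0.841 1.776
v -0.047 -3.52 -1.119
v 0.611 -2.198 0.274
v -0.304 -2.657 -1.817
v 0.354 -1.335 -0.424
v 1.726 -3.605 -1.876
v 2.384 -2.283 -0.483
v 1.469 -2.742 -2.574
v 2.127 -1.42 -1.181
v 1.702 -0.607 -0.277
v 2.083 -0.245 0.285
v 0.938 -0.913 0.437
v 1.835 0.029 0.136
v 1.551 0.132 -0.124
v 1.307 0.037 -0.425
v 1.17 -0.231 -0.686
v 1.175 -0.599 -0.838
v 1.322 -0.97 -0.84
v 1.57 -1.244 -0.69
v 1.854 -1.347 -0.43
v 2.097 -1.252 -0.129
v 2.235 -0.984 0.132
v 2.23 -0.615 0.284
f 2 1 5
f 2 5 3
f 3 5 6
f 3 6 4
f 5 1 7
f 5 7 6
f 6 7 8
f 6 8 4
f 7 1 9
f 7 9 8
f 8 9 10
f 8 10 4
f 9 1 11
f 9 11 10
f 10 11 12
f 10 12 4
f 11 1 13
f 11 13 12
f 12 13 14
f 12 14 4
f 13 1 15
f 13 15 14
f 14 15 16
f 14 16 4
f 15 1 17
f 15 17 16
f 16 17 18
f 16 18 4
f 17 1 19
f 17 19 18
f 18 19 20
f 18 20 4
f 19 1 2
f 19 2 20
f 20 2 3
f 20 3 4
f 22 24 21
f 25 22 21
f 21 24 23
f 23 25 21
f 22 28 24
f 26 22 25
f 26 28 22
f 24 28 23
f 27 25 23
f 23 28 27
f 27 26 25
f 28 26 27
f 30 29 32
f 30 32 31
f 32 29 33
f 32 33 31
f 33 29 34
f 33 34 31
f 34 29 35
f 34 35 31
f 35 29 36
f 35 36 31
f 36 29 37
f 36 37 31
f 37 29 38
f 37 38 31
f 38 29 39
f 38 39 31
f 39 29 40
f 39 40 31
f 40 29 41
f 40 41 31
f 41 29 42
f 41 42 31
f 42 29 30
f 42 30 31



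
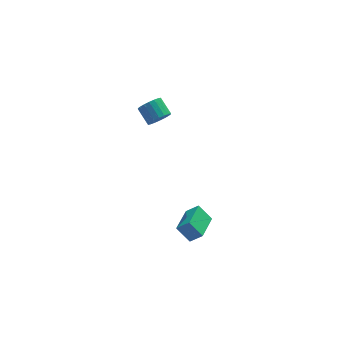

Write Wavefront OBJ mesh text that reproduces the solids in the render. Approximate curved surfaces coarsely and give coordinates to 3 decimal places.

v 1.815 2.285 2.512
v 2.268 2.124 3.021
v 1.937 3.013 3.597
v 1.485 3.175 3.088
v 2.437 2.308 2.834
v 2.106 3.197 3.41
v 2.482 2.487 2.583
v 2.151 3.376 3.159
v 2.395 2.626 2.318
v 2.064 3.516 2.894
v 2.194 2.698 2.092
v 1.863 3.587 2.668
v 1.917 2.688 1.949
v 1.586 3.577 2.525
v 1.621 2.598 1.917
v 1.29 3.488 2.493
v 1.363 2.447 2.003
v 1.032 3.336 2.579
v 1.194 2.263 2.19
v 0.863 3.152 2.766
v 1.149 2.084 2.441
v 0.818 2.973 3.017
v 1.236 1.944 2.706
v 0.905 2.834 3.282
v 1.437 1.873 2.932
v 1.106 2.762 3.508
v 1.714 1.883 3.075
v 1.383 2.772 3.651
v 2.01 1.972 3.107
v 1.679 2.862 3.683
v 1.656 -4.796 -0.627
v 1.082 -4.284 0.131
v 2.503 -3.432 -0.906
v 1.929 -2.92 -0.148
v 2.251 -5.04 -0.012
v 1.677 -4.528 0.746
v 3.098 -3.676 -0.291
v 2.524 -3.164 0.467
f 2 1 5
f 2 5 3
f 3 5 6
f 3 6 4
f 5 1 7
f 5 7 6
f 6 7 8
f 6 8 4
f 7 1 9
f 7 9 8
f 8 9 10
f 8 10 4
f 9 1 11
f 9 11 10
f 10 11 12
f 10 12 4
f 11 1 13
f 11 13 12
f 12 13 14
f 12 14 4
f 13 1 15
f 13 15 14
f 14 15 16
f 14 16 4
f 15 1 17
f 15 17 16
f 16 17 18
f 16 18 4
f 17 1 19
f 17 19 18
f 18 19 20
f 18 20 4
f 19 1 21
f 19 21 20
f 20 21 22
f 20 22 4
f 21 1 23
f 21 23 22
f 22 23 24
f 22 24 4
f 23 1 25
f 23 25 24
f 24 25 26
f 24 26 4
f 25 1 27
f 25 27 26
f 26 27 28
f 26 28 4
f 27 1 29
f 27 29 28
f 28 29 30
f 28 30 4
f 29 1 2
f 29 2 30
f 30 2 3
f 30 3 4
f 32 34 31
f 35 32 31
f 31 34 33
f 33 35 31
f 32 38 34
f 36 32 35
f 36 38 32
f 34 38 33
f 37 35 33
f 33 38 37
f 37 36 35
f 38 36 37

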